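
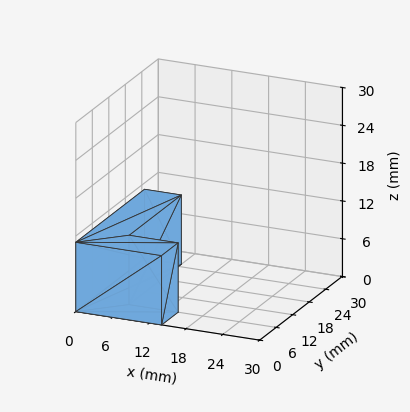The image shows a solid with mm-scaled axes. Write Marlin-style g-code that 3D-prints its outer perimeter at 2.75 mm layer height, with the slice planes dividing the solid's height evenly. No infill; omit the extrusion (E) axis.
Reading the render: the shape is an L-shaped prism: outer 14 × 25 mm, arm thicknesses ≈ 6 mm (horizontal) and 6 mm (vertical), extruded 11 mm in z (dimensions read to the nearest mm from the axis ticks). For the g-code, the solid's height is divided into equal slices at the stated Δz and each level perimeter traced with G1 moves after a G0 lift.

; perimeter-only toolpath
G21 ; units = mm
G90 ; absolute positioning
G28 ; home
; layer 1
G0 Z2.75
G0 X0.00 Y0.00
G1 X14.00 Y0.00
G1 X14.00 Y6.00
G1 X6.00 Y6.00
G1 X6.00 Y25.00
G1 X0.00 Y25.00
G1 X0.00 Y0.00
; layer 2
G0 Z5.50
G0 X0.00 Y0.00
G1 X14.00 Y0.00
G1 X14.00 Y6.00
G1 X6.00 Y6.00
G1 X6.00 Y25.00
G1 X0.00 Y25.00
G1 X0.00 Y0.00
; layer 3
G0 Z8.25
G0 X0.00 Y0.00
G1 X14.00 Y0.00
G1 X14.00 Y6.00
G1 X6.00 Y6.00
G1 X6.00 Y25.00
G1 X0.00 Y25.00
G1 X0.00 Y0.00
; layer 4
G0 Z11.00
G0 X0.00 Y0.00
G1 X14.00 Y0.00
G1 X14.00 Y6.00
G1 X6.00 Y6.00
G1 X6.00 Y25.00
G1 X0.00 Y25.00
G1 X0.00 Y0.00
M2 ; end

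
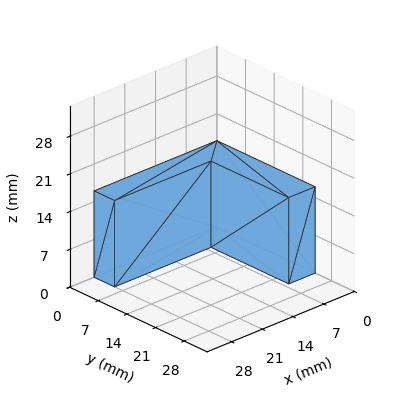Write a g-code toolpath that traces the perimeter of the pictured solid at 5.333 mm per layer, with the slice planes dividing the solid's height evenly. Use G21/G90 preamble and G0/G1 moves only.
Reading the render: the shape is an L-shaped prism: outer 28 × 24 mm, arm thicknesses ≈ 5 mm (horizontal) and 6 mm (vertical), extruded 16 mm in z (dimensions read to the nearest mm from the axis ticks). For the g-code, the solid's height is divided into equal slices at the stated Δz and each level perimeter traced with G1 moves after a G0 lift.

; perimeter-only toolpath
G21 ; units = mm
G90 ; absolute positioning
G28 ; home
; layer 1
G0 Z5.333
G0 X0.000 Y0.000
G1 X28.000 Y0.000
G1 X28.000 Y5.000
G1 X6.000 Y5.000
G1 X6.000 Y24.000
G1 X0.000 Y24.000
G1 X0.000 Y0.000
; layer 2
G0 Z10.667
G0 X0.000 Y0.000
G1 X28.000 Y0.000
G1 X28.000 Y5.000
G1 X6.000 Y5.000
G1 X6.000 Y24.000
G1 X0.000 Y24.000
G1 X0.000 Y0.000
; layer 3
G0 Z16.000
G0 X0.000 Y0.000
G1 X28.000 Y0.000
G1 X28.000 Y5.000
G1 X6.000 Y5.000
G1 X6.000 Y24.000
G1 X0.000 Y24.000
G1 X0.000 Y0.000
M2 ; end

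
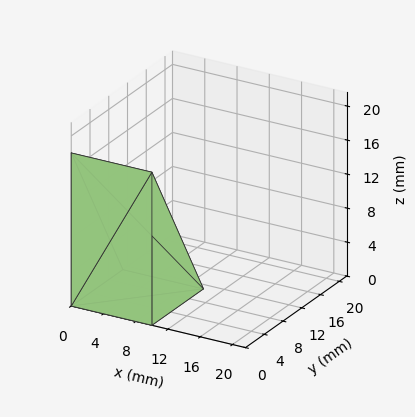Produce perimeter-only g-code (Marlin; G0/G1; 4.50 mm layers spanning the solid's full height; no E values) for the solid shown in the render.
Reading the render: the shape is a wedge (ramp): 10 × 11 mm base, rising to 18 mm along the y=0 edge and sloping linearly to z=0 at y=11 (dimensions read to the nearest mm from the axis ticks). For the g-code, the solid's height is divided into equal slices at the stated Δz and each level perimeter traced with G1 moves after a G0 lift.

; perimeter-only toolpath
G21 ; units = mm
G90 ; absolute positioning
G28 ; home
; layer 1
G0 Z4.50
G0 X0.00 Y0.00
G1 X10.00 Y0.00
G1 X10.00 Y8.25
G1 X0.00 Y8.25
G1 X0.00 Y0.00
; layer 2
G0 Z9.00
G0 X0.00 Y0.00
G1 X10.00 Y0.00
G1 X10.00 Y5.50
G1 X0.00 Y5.50
G1 X0.00 Y0.00
; layer 3
G0 Z13.50
G0 X0.00 Y0.00
G1 X10.00 Y0.00
G1 X10.00 Y2.75
G1 X0.00 Y2.75
G1 X0.00 Y0.00
M2 ; end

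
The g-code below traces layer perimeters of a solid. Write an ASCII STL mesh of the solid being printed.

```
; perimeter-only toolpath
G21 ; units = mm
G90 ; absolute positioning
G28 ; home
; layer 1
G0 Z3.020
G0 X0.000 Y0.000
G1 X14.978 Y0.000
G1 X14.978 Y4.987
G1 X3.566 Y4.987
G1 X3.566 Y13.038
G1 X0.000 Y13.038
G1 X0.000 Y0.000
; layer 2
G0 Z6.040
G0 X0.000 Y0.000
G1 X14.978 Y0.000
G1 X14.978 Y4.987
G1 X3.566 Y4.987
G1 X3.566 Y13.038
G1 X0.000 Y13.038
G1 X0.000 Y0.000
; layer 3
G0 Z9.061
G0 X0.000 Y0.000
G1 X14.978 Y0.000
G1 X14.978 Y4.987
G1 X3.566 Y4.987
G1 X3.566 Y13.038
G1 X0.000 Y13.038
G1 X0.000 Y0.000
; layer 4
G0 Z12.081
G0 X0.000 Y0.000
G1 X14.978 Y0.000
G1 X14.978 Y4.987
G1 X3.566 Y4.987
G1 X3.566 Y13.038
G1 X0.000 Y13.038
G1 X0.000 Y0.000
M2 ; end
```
solid part
  facet normal 0.0000 0.0000 -1.0000
    outer loop
      vertex 14.978 4.987 0.000
      vertex 14.978 0.000 0.000
      vertex 0.000 0.000 0.000
    endloop
  endfacet
  facet normal 0.0000 0.0000 -1.0000
    outer loop
      vertex 3.566 4.987 0.000
      vertex 14.978 4.987 0.000
      vertex 0.000 0.000 0.000
    endloop
  endfacet
  facet normal 0.0000 0.0000 -1.0000
    outer loop
      vertex 3.566 13.038 0.000
      vertex 3.566 4.987 0.000
      vertex 0.000 0.000 0.000
    endloop
  endfacet
  facet normal 0.0000 0.0000 -1.0000
    outer loop
      vertex 0.000 13.038 0.000
      vertex 3.566 13.038 0.000
      vertex 0.000 0.000 0.000
    endloop
  endfacet
  facet normal 0.0000 0.0000 1.0000
    outer loop
      vertex 0.000 0.000 12.081
      vertex 14.978 0.000 12.081
      vertex 14.978 4.987 12.081
    endloop
  endfacet
  facet normal 0.0000 0.0000 1.0000
    outer loop
      vertex 0.000 0.000 12.081
      vertex 14.978 4.987 12.081
      vertex 3.566 4.987 12.081
    endloop
  endfacet
  facet normal 0.0000 0.0000 1.0000
    outer loop
      vertex 0.000 0.000 12.081
      vertex 3.566 4.987 12.081
      vertex 3.566 13.038 12.081
    endloop
  endfacet
  facet normal 0.0000 0.0000 1.0000
    outer loop
      vertex 0.000 0.000 12.081
      vertex 3.566 13.038 12.081
      vertex 0.000 13.038 12.081
    endloop
  endfacet
  facet normal 0.0000 -1.0000 0.0000
    outer loop
      vertex 0.000 0.000 0.000
      vertex 14.978 0.000 0.000
      vertex 14.978 0.000 12.081
    endloop
  endfacet
  facet normal 0.0000 -1.0000 0.0000
    outer loop
      vertex 0.000 0.000 0.000
      vertex 14.978 0.000 12.081
      vertex 0.000 0.000 12.081
    endloop
  endfacet
  facet normal 1.0000 0.0000 0.0000
    outer loop
      vertex 14.978 0.000 0.000
      vertex 14.978 4.987 0.000
      vertex 14.978 4.987 12.081
    endloop
  endfacet
  facet normal 1.0000 0.0000 0.0000
    outer loop
      vertex 14.978 0.000 0.000
      vertex 14.978 4.987 12.081
      vertex 14.978 0.000 12.081
    endloop
  endfacet
  facet normal 0.0000 1.0000 0.0000
    outer loop
      vertex 14.978 4.987 0.000
      vertex 3.566 4.987 0.000
      vertex 3.566 4.987 12.081
    endloop
  endfacet
  facet normal 0.0000 1.0000 0.0000
    outer loop
      vertex 14.978 4.987 0.000
      vertex 3.566 4.987 12.081
      vertex 14.978 4.987 12.081
    endloop
  endfacet
  facet normal 1.0000 0.0000 0.0000
    outer loop
      vertex 3.566 4.987 0.000
      vertex 3.566 13.038 0.000
      vertex 3.566 13.038 12.081
    endloop
  endfacet
  facet normal 1.0000 0.0000 0.0000
    outer loop
      vertex 3.566 4.987 0.000
      vertex 3.566 13.038 12.081
      vertex 3.566 4.987 12.081
    endloop
  endfacet
  facet normal 0.0000 1.0000 0.0000
    outer loop
      vertex 3.566 13.038 0.000
      vertex 0.000 13.038 0.000
      vertex 0.000 13.038 12.081
    endloop
  endfacet
  facet normal 0.0000 1.0000 0.0000
    outer loop
      vertex 3.566 13.038 0.000
      vertex 0.000 13.038 12.081
      vertex 3.566 13.038 12.081
    endloop
  endfacet
  facet normal -1.0000 0.0000 0.0000
    outer loop
      vertex 0.000 13.038 0.000
      vertex 0.000 0.000 0.000
      vertex 0.000 0.000 12.081
    endloop
  endfacet
  facet normal -1.0000 0.0000 0.0000
    outer loop
      vertex 0.000 13.038 0.000
      vertex 0.000 0.000 12.081
      vertex 0.000 13.038 12.081
    endloop
  endfacet
endsolid part

The G0 Z moves step by Δz≈3.020 mm. Every layer's G1 loop is the same polygon, so the solid is a straight extrusion of it from z=0 to z≈12.1. Closing with flat bottom and top caps and triangulating gives 20 facets — an L-shaped prism: outer 15 × 13 mm, arm thicknesses ≈ 4.99 mm (horizontal) and 3.57 mm (vertical), extruded 12.1 mm in z.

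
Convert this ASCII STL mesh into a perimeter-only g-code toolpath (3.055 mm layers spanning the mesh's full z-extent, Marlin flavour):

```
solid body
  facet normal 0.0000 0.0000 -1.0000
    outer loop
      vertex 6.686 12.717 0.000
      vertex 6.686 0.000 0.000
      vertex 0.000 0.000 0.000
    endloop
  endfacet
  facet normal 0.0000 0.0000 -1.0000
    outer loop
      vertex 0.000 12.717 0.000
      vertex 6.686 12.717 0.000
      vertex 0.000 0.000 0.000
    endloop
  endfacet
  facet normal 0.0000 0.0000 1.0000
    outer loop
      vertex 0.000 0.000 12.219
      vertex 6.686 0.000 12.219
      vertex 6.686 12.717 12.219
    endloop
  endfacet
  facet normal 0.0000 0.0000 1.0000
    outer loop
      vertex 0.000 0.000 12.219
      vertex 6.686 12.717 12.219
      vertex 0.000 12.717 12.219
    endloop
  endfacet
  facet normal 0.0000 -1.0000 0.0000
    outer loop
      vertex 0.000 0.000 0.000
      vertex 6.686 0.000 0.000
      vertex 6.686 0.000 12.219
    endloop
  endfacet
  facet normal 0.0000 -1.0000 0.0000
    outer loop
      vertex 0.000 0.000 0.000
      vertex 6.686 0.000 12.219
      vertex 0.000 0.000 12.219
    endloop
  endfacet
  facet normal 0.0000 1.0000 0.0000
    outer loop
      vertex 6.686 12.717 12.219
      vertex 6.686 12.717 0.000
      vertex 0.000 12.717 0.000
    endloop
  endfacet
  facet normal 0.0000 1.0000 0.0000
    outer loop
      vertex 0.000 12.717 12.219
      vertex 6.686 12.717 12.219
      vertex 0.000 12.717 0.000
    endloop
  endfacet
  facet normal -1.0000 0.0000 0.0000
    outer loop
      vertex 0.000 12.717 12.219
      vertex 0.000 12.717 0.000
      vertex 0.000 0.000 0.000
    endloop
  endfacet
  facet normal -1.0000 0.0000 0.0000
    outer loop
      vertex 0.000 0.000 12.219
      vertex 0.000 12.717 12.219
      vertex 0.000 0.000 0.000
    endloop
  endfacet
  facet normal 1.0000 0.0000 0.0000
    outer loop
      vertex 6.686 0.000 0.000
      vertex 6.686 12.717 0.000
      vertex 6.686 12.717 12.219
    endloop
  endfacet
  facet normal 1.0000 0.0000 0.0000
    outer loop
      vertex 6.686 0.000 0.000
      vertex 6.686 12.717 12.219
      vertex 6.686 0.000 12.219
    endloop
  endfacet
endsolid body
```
; perimeter-only toolpath
G21 ; units = mm
G90 ; absolute positioning
G28 ; home
; layer 1
G0 Z3.055
G0 X0.000 Y0.000
G1 X6.686 Y0.000
G1 X6.686 Y12.717
G1 X0.000 Y12.717
G1 X0.000 Y0.000
; layer 2
G0 Z6.109
G0 X0.000 Y0.000
G1 X6.686 Y0.000
G1 X6.686 Y12.717
G1 X0.000 Y12.717
G1 X0.000 Y0.000
; layer 3
G0 Z9.164
G0 X0.000 Y0.000
G1 X6.686 Y0.000
G1 X6.686 Y12.717
G1 X0.000 Y12.717
G1 X0.000 Y0.000
; layer 4
G0 Z12.219
G0 X0.000 Y0.000
G1 X6.686 Y0.000
G1 X6.686 Y12.717
G1 X0.000 Y12.717
G1 X0.000 Y0.000
M2 ; end

The solid is a rectangular box, roughly 6.69 × 12.7 mm footprint and 12.2 mm tall. Slicing at Δz = 3.055 mm — 4 equal slices spanning the solid's height, so layer i sits at z = i·h/4 — gives 4 non-empty perimeters. Each is a 4-segment closed polygon; G0 lifts to the layer z and rapids to the start vertex, then G1 traces the edges.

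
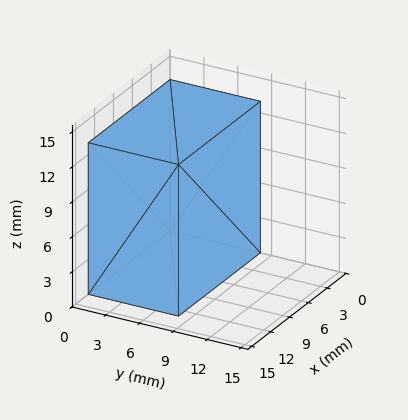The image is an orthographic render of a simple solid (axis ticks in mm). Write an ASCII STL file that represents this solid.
Reading the render: the shape is a rectangular box, roughly 13 × 8 mm footprint and 13 mm tall (dimensions read to the nearest mm from the axis ticks). For the STL, each face is triangulated and given an outward normal.

solid part
  facet normal 0.0000 0.0000 -1.0000
    outer loop
      vertex 13.000 8.000 0.000
      vertex 13.000 0.000 0.000
      vertex 0.000 0.000 0.000
    endloop
  endfacet
  facet normal 0.0000 0.0000 -1.0000
    outer loop
      vertex 0.000 8.000 0.000
      vertex 13.000 8.000 0.000
      vertex 0.000 0.000 0.000
    endloop
  endfacet
  facet normal 0.0000 0.0000 1.0000
    outer loop
      vertex 0.000 0.000 13.000
      vertex 13.000 0.000 13.000
      vertex 13.000 8.000 13.000
    endloop
  endfacet
  facet normal 0.0000 0.0000 1.0000
    outer loop
      vertex 0.000 0.000 13.000
      vertex 13.000 8.000 13.000
      vertex 0.000 8.000 13.000
    endloop
  endfacet
  facet normal 0.0000 -1.0000 0.0000
    outer loop
      vertex 0.000 0.000 0.000
      vertex 13.000 0.000 0.000
      vertex 13.000 0.000 13.000
    endloop
  endfacet
  facet normal 0.0000 -1.0000 0.0000
    outer loop
      vertex 0.000 0.000 0.000
      vertex 13.000 0.000 13.000
      vertex 0.000 0.000 13.000
    endloop
  endfacet
  facet normal 0.0000 1.0000 0.0000
    outer loop
      vertex 13.000 8.000 13.000
      vertex 13.000 8.000 0.000
      vertex 0.000 8.000 0.000
    endloop
  endfacet
  facet normal 0.0000 1.0000 0.0000
    outer loop
      vertex 0.000 8.000 13.000
      vertex 13.000 8.000 13.000
      vertex 0.000 8.000 0.000
    endloop
  endfacet
  facet normal -1.0000 0.0000 0.0000
    outer loop
      vertex 0.000 8.000 13.000
      vertex 0.000 8.000 0.000
      vertex 0.000 0.000 0.000
    endloop
  endfacet
  facet normal -1.0000 0.0000 0.0000
    outer loop
      vertex 0.000 0.000 13.000
      vertex 0.000 8.000 13.000
      vertex 0.000 0.000 0.000
    endloop
  endfacet
  facet normal 1.0000 0.0000 0.0000
    outer loop
      vertex 13.000 0.000 0.000
      vertex 13.000 8.000 0.000
      vertex 13.000 8.000 13.000
    endloop
  endfacet
  facet normal 1.0000 0.0000 0.0000
    outer loop
      vertex 13.000 0.000 0.000
      vertex 13.000 8.000 13.000
      vertex 13.000 0.000 13.000
    endloop
  endfacet
endsolid part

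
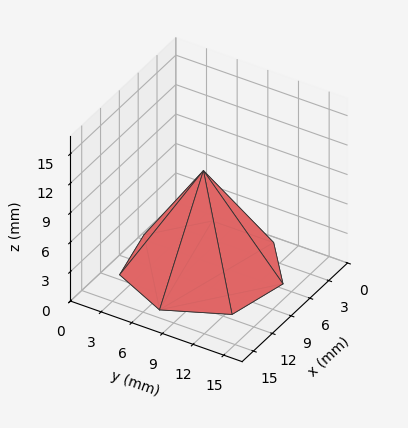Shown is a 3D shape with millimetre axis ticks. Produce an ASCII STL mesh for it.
Reading the render: the shape is a regular 7-sided pyramid, base circumscribed radius ≈ 7 mm, apex at z ≈ 10 mm (dimensions read to the nearest mm from the axis ticks). For the STL, each face is triangulated and given an outward normal.

solid part
  facet normal 0.0000 0.0000 -1.0000
    outer loop
      vertex 5.4 13.8 0.0
      vertex 11.4 12.5 0.0
      vertex 14.0 7.0 0.0
    endloop
  endfacet
  facet normal 0.0000 0.0000 -1.0000
    outer loop
      vertex 0.7 10.0 0.0
      vertex 5.4 13.8 0.0
      vertex 14.0 7.0 0.0
    endloop
  endfacet
  facet normal 0.0000 0.0000 -1.0000
    outer loop
      vertex 0.7 4.0 0.0
      vertex 0.7 10.0 0.0
      vertex 14.0 7.0 0.0
    endloop
  endfacet
  facet normal 0.0000 0.0000 -1.0000
    outer loop
      vertex 5.4 0.2 0.0
      vertex 0.7 4.0 0.0
      vertex 14.0 7.0 0.0
    endloop
  endfacet
  facet normal 0.0000 0.0000 -1.0000
    outer loop
      vertex 11.4 1.5 0.0
      vertex 5.4 0.2 0.0
      vertex 14.0 7.0 0.0
    endloop
  endfacet
  facet normal 0.7639 0.3611 0.5348
    outer loop
      vertex 14.0 7.0 0.0
      vertex 11.4 12.5 0.0
      vertex 7.0 7.0 10.0
    endloop
  endfacet
  facet normal 0.1791 0.8266 0.5335
    outer loop
      vertex 11.4 12.5 0.0
      vertex 5.4 13.8 0.0
      vertex 7.0 7.0 10.0
    endloop
  endfacet
  facet normal -0.5321 0.6581 0.5327
    outer loop
      vertex 5.4 13.8 0.0
      vertex 0.7 10.0 0.0
      vertex 7.0 7.0 10.0
    endloop
  endfacet
  facet normal -0.8461 0.0000 0.5330
    outer loop
      vertex 0.7 10.0 0.0
      vertex 0.7 4.0 0.0
      vertex 7.0 7.0 10.0
    endloop
  endfacet
  facet normal -0.5321 -0.6581 0.5327
    outer loop
      vertex 0.7 4.0 0.0
      vertex 5.4 0.2 0.0
      vertex 7.0 7.0 10.0
    endloop
  endfacet
  facet normal 0.1791 -0.8266 0.5335
    outer loop
      vertex 5.4 0.2 0.0
      vertex 11.4 1.5 0.0
      vertex 7.0 7.0 10.0
    endloop
  endfacet
  facet normal 0.7639 -0.3611 0.5348
    outer loop
      vertex 11.4 1.5 0.0
      vertex 14.0 7.0 0.0
      vertex 7.0 7.0 10.0
    endloop
  endfacet
endsolid part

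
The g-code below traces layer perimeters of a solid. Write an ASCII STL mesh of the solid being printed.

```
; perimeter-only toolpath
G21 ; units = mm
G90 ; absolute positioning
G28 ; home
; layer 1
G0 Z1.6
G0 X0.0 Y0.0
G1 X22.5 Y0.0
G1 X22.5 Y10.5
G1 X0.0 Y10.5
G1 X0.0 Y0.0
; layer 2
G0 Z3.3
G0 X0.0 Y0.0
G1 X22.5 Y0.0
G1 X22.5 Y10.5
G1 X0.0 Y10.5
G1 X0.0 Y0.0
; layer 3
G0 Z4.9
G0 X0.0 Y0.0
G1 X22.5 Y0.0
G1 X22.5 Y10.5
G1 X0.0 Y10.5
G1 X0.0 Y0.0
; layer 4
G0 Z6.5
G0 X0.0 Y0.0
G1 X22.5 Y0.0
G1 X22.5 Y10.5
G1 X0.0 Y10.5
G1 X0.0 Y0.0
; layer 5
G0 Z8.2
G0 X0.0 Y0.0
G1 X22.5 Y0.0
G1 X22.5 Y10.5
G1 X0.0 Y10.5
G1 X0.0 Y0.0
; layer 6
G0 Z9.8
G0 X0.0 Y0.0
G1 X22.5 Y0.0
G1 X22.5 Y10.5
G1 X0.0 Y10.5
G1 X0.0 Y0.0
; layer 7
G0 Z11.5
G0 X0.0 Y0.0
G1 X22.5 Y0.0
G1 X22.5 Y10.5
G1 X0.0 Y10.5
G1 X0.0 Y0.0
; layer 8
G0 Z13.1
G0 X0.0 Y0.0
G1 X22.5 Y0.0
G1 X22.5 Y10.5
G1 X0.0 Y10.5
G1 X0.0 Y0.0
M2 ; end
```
solid part
  facet normal 0.0000 0.0000 -1.0000
    outer loop
      vertex 22.5 10.5 0.0
      vertex 22.5 0.0 0.0
      vertex 0.0 0.0 0.0
    endloop
  endfacet
  facet normal 0.0000 0.0000 -1.0000
    outer loop
      vertex 0.0 10.5 0.0
      vertex 22.5 10.5 0.0
      vertex 0.0 0.0 0.0
    endloop
  endfacet
  facet normal 0.0000 0.0000 1.0000
    outer loop
      vertex 0.0 0.0 13.1
      vertex 22.5 0.0 13.1
      vertex 22.5 10.5 13.1
    endloop
  endfacet
  facet normal 0.0000 0.0000 1.0000
    outer loop
      vertex 0.0 0.0 13.1
      vertex 22.5 10.5 13.1
      vertex 0.0 10.5 13.1
    endloop
  endfacet
  facet normal 0.0000 -1.0000 0.0000
    outer loop
      vertex 0.0 0.0 0.0
      vertex 22.5 0.0 0.0
      vertex 22.5 0.0 13.1
    endloop
  endfacet
  facet normal 0.0000 -1.0000 0.0000
    outer loop
      vertex 0.0 0.0 0.0
      vertex 22.5 0.0 13.1
      vertex 0.0 0.0 13.1
    endloop
  endfacet
  facet normal 0.0000 1.0000 0.0000
    outer loop
      vertex 22.5 10.5 13.1
      vertex 22.5 10.5 0.0
      vertex 0.0 10.5 0.0
    endloop
  endfacet
  facet normal 0.0000 1.0000 0.0000
    outer loop
      vertex 0.0 10.5 13.1
      vertex 22.5 10.5 13.1
      vertex 0.0 10.5 0.0
    endloop
  endfacet
  facet normal -1.0000 0.0000 0.0000
    outer loop
      vertex 0.0 10.5 13.1
      vertex 0.0 10.5 0.0
      vertex 0.0 0.0 0.0
    endloop
  endfacet
  facet normal -1.0000 0.0000 0.0000
    outer loop
      vertex 0.0 0.0 13.1
      vertex 0.0 10.5 13.1
      vertex 0.0 0.0 0.0
    endloop
  endfacet
  facet normal 1.0000 0.0000 0.0000
    outer loop
      vertex 22.5 0.0 0.0
      vertex 22.5 10.5 0.0
      vertex 22.5 10.5 13.1
    endloop
  endfacet
  facet normal 1.0000 0.0000 0.0000
    outer loop
      vertex 22.5 0.0 0.0
      vertex 22.5 10.5 13.1
      vertex 22.5 0.0 13.1
    endloop
  endfacet
endsolid part

The G0 Z moves step by Δz≈1.6 mm. Every layer's G1 loop is the same polygon, so the solid is a straight extrusion of it from z=0 to z≈13.1. Closing with flat bottom and top caps and triangulating gives 12 facets — a rectangular box, roughly 22.5 × 10.5 mm footprint and 13.1 mm tall.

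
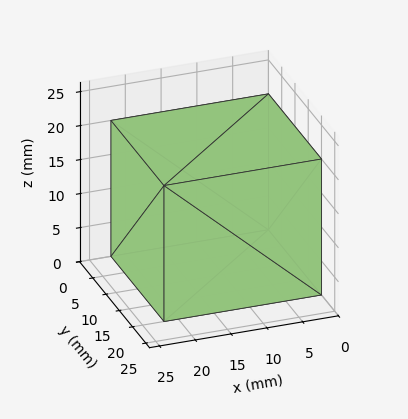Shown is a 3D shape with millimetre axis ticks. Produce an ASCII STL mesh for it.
Reading the render: the shape is a rectangular box, roughly 22 × 20 mm footprint and 20 mm tall (dimensions read to the nearest mm from the axis ticks). For the STL, each face is triangulated and given an outward normal.

solid part
  facet normal 0.0000 0.0000 -1.0000
    outer loop
      vertex 22.000 20.000 0.000
      vertex 22.000 0.000 0.000
      vertex 0.000 0.000 0.000
    endloop
  endfacet
  facet normal 0.0000 0.0000 -1.0000
    outer loop
      vertex 0.000 20.000 0.000
      vertex 22.000 20.000 0.000
      vertex 0.000 0.000 0.000
    endloop
  endfacet
  facet normal 0.0000 0.0000 1.0000
    outer loop
      vertex 0.000 0.000 20.000
      vertex 22.000 0.000 20.000
      vertex 22.000 20.000 20.000
    endloop
  endfacet
  facet normal 0.0000 0.0000 1.0000
    outer loop
      vertex 0.000 0.000 20.000
      vertex 22.000 20.000 20.000
      vertex 0.000 20.000 20.000
    endloop
  endfacet
  facet normal 0.0000 -1.0000 0.0000
    outer loop
      vertex 0.000 0.000 0.000
      vertex 22.000 0.000 0.000
      vertex 22.000 0.000 20.000
    endloop
  endfacet
  facet normal 0.0000 -1.0000 0.0000
    outer loop
      vertex 0.000 0.000 0.000
      vertex 22.000 0.000 20.000
      vertex 0.000 0.000 20.000
    endloop
  endfacet
  facet normal 0.0000 1.0000 0.0000
    outer loop
      vertex 22.000 20.000 20.000
      vertex 22.000 20.000 0.000
      vertex 0.000 20.000 0.000
    endloop
  endfacet
  facet normal 0.0000 1.0000 0.0000
    outer loop
      vertex 0.000 20.000 20.000
      vertex 22.000 20.000 20.000
      vertex 0.000 20.000 0.000
    endloop
  endfacet
  facet normal -1.0000 0.0000 0.0000
    outer loop
      vertex 0.000 20.000 20.000
      vertex 0.000 20.000 0.000
      vertex 0.000 0.000 0.000
    endloop
  endfacet
  facet normal -1.0000 0.0000 0.0000
    outer loop
      vertex 0.000 0.000 20.000
      vertex 0.000 20.000 20.000
      vertex 0.000 0.000 0.000
    endloop
  endfacet
  facet normal 1.0000 0.0000 0.0000
    outer loop
      vertex 22.000 0.000 0.000
      vertex 22.000 20.000 0.000
      vertex 22.000 20.000 20.000
    endloop
  endfacet
  facet normal 1.0000 0.0000 0.0000
    outer loop
      vertex 22.000 0.000 0.000
      vertex 22.000 20.000 20.000
      vertex 22.000 0.000 20.000
    endloop
  endfacet
endsolid part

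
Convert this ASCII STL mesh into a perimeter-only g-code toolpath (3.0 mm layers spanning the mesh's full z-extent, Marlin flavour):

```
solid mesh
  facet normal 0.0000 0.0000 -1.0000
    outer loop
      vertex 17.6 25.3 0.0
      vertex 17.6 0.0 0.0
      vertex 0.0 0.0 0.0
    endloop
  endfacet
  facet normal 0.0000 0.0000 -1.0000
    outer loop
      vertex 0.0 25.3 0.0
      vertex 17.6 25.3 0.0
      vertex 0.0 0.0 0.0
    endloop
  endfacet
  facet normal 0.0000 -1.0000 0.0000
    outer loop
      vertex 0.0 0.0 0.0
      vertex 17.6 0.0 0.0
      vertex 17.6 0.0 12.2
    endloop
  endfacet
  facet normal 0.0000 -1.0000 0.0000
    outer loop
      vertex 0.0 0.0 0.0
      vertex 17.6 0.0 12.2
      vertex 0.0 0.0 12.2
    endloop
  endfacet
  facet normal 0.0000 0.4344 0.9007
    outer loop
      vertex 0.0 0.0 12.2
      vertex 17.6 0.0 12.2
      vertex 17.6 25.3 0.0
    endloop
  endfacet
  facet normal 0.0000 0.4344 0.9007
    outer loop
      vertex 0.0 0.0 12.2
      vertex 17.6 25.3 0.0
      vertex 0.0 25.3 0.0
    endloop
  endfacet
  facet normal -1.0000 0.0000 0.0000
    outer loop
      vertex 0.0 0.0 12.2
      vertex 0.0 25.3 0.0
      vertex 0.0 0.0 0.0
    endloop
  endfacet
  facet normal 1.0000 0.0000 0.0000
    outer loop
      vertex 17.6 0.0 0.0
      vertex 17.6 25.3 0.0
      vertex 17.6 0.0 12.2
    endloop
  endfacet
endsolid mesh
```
; perimeter-only toolpath
G21 ; units = mm
G90 ; absolute positioning
G28 ; home
; layer 1
G0 Z3.0
G0 X0.0 Y0.0
G1 X17.6 Y0.0
G1 X17.6 Y19.0
G1 X0.0 Y19.0
G1 X0.0 Y0.0
; layer 2
G0 Z6.1
G0 X0.0 Y0.0
G1 X17.6 Y0.0
G1 X17.6 Y12.7
G1 X0.0 Y12.7
G1 X0.0 Y0.0
; layer 3
G0 Z9.1
G0 X0.0 Y0.0
G1 X17.6 Y0.0
G1 X17.6 Y6.3
G1 X0.0 Y6.3
G1 X0.0 Y0.0
M2 ; end

The solid is a wedge (ramp): 17.6 × 25.3 mm base, rising to 12.2 mm along the y=0 edge and sloping linearly to z=0 at y=25.3. Slicing at Δz = 3.0 mm — 4 equal slices spanning the solid's height, so layer i sits at z = i·h/4 — gives 3 non-empty perimeters. Each is a 4-segment closed polygon; G0 lifts to the layer z and rapids to the start vertex, then G1 traces the edges. The cross-section shrinks linearly with z (the slice at the apex is degenerate and omitted).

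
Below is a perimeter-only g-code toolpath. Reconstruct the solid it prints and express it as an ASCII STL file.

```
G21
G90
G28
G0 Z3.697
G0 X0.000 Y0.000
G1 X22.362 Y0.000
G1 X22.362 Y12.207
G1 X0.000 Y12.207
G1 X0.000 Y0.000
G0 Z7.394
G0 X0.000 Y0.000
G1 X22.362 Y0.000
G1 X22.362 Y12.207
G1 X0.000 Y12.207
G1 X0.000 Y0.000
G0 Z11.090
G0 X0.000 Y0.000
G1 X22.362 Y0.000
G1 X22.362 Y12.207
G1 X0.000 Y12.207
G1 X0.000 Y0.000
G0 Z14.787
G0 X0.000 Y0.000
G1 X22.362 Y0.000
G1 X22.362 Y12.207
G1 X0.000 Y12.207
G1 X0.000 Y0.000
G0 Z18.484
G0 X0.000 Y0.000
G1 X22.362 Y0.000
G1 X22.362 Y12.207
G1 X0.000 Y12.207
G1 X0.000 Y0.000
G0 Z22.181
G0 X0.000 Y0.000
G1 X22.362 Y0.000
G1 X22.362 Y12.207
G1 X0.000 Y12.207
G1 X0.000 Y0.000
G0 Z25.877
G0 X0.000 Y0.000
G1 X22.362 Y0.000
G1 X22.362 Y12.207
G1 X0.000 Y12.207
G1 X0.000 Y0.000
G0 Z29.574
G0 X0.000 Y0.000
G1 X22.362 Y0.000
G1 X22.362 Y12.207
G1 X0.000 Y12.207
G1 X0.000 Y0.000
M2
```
solid part
  facet normal 0.0000 0.0000 -1.0000
    outer loop
      vertex 22.362 12.207 0.000
      vertex 22.362 0.000 0.000
      vertex 0.000 0.000 0.000
    endloop
  endfacet
  facet normal 0.0000 0.0000 -1.0000
    outer loop
      vertex 0.000 12.207 0.000
      vertex 22.362 12.207 0.000
      vertex 0.000 0.000 0.000
    endloop
  endfacet
  facet normal 0.0000 0.0000 1.0000
    outer loop
      vertex 0.000 0.000 29.574
      vertex 22.362 0.000 29.574
      vertex 22.362 12.207 29.574
    endloop
  endfacet
  facet normal 0.0000 0.0000 1.0000
    outer loop
      vertex 0.000 0.000 29.574
      vertex 22.362 12.207 29.574
      vertex 0.000 12.207 29.574
    endloop
  endfacet
  facet normal 0.0000 -1.0000 0.0000
    outer loop
      vertex 0.000 0.000 0.000
      vertex 22.362 0.000 0.000
      vertex 22.362 0.000 29.574
    endloop
  endfacet
  facet normal 0.0000 -1.0000 0.0000
    outer loop
      vertex 0.000 0.000 0.000
      vertex 22.362 0.000 29.574
      vertex 0.000 0.000 29.574
    endloop
  endfacet
  facet normal 0.0000 1.0000 0.0000
    outer loop
      vertex 22.362 12.207 29.574
      vertex 22.362 12.207 0.000
      vertex 0.000 12.207 0.000
    endloop
  endfacet
  facet normal 0.0000 1.0000 0.0000
    outer loop
      vertex 0.000 12.207 29.574
      vertex 22.362 12.207 29.574
      vertex 0.000 12.207 0.000
    endloop
  endfacet
  facet normal -1.0000 0.0000 0.0000
    outer loop
      vertex 0.000 12.207 29.574
      vertex 0.000 12.207 0.000
      vertex 0.000 0.000 0.000
    endloop
  endfacet
  facet normal -1.0000 0.0000 0.0000
    outer loop
      vertex 0.000 0.000 29.574
      vertex 0.000 12.207 29.574
      vertex 0.000 0.000 0.000
    endloop
  endfacet
  facet normal 1.0000 0.0000 0.0000
    outer loop
      vertex 22.362 0.000 0.000
      vertex 22.362 12.207 0.000
      vertex 22.362 12.207 29.574
    endloop
  endfacet
  facet normal 1.0000 0.0000 0.0000
    outer loop
      vertex 22.362 0.000 0.000
      vertex 22.362 12.207 29.574
      vertex 22.362 0.000 29.574
    endloop
  endfacet
endsolid part

The G0 Z moves step by Δz≈3.697 mm. Every layer's G1 loop is the same polygon, so the solid is a straight extrusion of it from z=0 to z≈29.6. Closing with flat bottom and top caps and triangulating gives 12 facets — a rectangular box, roughly 22.4 × 12.2 mm footprint and 29.6 mm tall.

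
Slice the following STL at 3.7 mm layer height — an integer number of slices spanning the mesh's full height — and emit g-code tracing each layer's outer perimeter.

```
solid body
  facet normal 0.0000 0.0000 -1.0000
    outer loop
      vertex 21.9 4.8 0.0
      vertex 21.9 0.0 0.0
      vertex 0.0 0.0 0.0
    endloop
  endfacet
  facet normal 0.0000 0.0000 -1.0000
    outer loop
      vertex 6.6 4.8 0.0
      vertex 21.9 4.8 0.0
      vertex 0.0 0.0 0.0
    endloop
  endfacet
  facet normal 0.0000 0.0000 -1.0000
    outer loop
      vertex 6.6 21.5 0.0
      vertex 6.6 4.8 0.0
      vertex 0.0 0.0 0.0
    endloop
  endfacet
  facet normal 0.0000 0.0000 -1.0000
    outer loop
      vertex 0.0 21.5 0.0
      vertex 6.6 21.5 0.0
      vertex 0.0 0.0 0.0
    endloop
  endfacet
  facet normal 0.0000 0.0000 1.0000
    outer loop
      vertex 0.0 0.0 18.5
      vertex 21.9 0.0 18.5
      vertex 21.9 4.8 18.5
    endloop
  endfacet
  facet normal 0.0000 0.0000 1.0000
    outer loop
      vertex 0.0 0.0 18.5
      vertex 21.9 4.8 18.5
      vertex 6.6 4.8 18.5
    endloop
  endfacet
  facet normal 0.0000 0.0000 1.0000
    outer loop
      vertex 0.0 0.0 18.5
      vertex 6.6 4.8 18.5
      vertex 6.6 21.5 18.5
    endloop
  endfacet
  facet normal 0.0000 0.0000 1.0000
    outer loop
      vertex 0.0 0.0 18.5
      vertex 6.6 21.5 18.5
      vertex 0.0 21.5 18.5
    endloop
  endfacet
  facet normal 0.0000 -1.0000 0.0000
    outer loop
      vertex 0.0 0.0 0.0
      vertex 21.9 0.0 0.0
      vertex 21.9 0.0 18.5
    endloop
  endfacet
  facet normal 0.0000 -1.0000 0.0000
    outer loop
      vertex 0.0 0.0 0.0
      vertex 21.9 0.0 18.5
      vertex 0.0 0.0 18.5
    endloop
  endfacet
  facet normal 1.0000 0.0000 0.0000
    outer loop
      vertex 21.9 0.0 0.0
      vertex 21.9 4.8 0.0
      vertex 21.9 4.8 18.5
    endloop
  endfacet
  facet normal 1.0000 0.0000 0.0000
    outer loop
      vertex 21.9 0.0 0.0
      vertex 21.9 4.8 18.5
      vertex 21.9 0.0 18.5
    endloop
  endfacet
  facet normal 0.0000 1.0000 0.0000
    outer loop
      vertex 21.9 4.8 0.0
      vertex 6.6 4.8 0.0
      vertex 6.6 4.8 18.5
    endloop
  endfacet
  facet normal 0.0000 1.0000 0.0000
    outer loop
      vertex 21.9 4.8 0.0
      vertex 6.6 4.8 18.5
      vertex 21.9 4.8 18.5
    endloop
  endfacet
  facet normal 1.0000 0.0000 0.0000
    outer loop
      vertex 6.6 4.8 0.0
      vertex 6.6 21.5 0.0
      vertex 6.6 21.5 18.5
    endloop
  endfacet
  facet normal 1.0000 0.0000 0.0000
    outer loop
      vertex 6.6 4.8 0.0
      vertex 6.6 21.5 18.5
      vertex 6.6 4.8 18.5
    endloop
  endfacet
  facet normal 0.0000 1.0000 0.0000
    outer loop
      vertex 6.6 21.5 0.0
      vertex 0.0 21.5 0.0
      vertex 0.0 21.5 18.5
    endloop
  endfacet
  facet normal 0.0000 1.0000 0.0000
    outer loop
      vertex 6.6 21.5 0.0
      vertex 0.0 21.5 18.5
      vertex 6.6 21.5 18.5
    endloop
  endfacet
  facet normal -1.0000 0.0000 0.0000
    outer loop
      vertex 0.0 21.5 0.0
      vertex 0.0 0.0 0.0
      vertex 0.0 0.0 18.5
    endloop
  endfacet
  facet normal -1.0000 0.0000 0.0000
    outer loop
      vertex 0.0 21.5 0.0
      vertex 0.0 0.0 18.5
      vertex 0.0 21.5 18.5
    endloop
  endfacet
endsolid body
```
; perimeter-only toolpath
G21 ; units = mm
G90 ; absolute positioning
G28 ; home
; layer 1
G0 Z3.7
G0 X0.0 Y0.0
G1 X21.9 Y0.0
G1 X21.9 Y4.8
G1 X6.6 Y4.8
G1 X6.6 Y21.5
G1 X0.0 Y21.5
G1 X0.0 Y0.0
; layer 2
G0 Z7.4
G0 X0.0 Y0.0
G1 X21.9 Y0.0
G1 X21.9 Y4.8
G1 X6.6 Y4.8
G1 X6.6 Y21.5
G1 X0.0 Y21.5
G1 X0.0 Y0.0
; layer 3
G0 Z11.1
G0 X0.0 Y0.0
G1 X21.9 Y0.0
G1 X21.9 Y4.8
G1 X6.6 Y4.8
G1 X6.6 Y21.5
G1 X0.0 Y21.5
G1 X0.0 Y0.0
; layer 4
G0 Z14.8
G0 X0.0 Y0.0
G1 X21.9 Y0.0
G1 X21.9 Y4.8
G1 X6.6 Y4.8
G1 X6.6 Y21.5
G1 X0.0 Y21.5
G1 X0.0 Y0.0
; layer 5
G0 Z18.5
G0 X0.0 Y0.0
G1 X21.9 Y0.0
G1 X21.9 Y4.8
G1 X6.6 Y4.8
G1 X6.6 Y21.5
G1 X0.0 Y21.5
G1 X0.0 Y0.0
M2 ; end

The solid is an L-shaped prism: outer 21.9 × 21.5 mm, arm thicknesses ≈ 4.8 mm (horizontal) and 6.6 mm (vertical), extruded 18.5 mm in z. Slicing at Δz = 3.7 mm — 5 equal slices spanning the solid's height, so layer i sits at z = i·h/5 — gives 5 non-empty perimeters. Each is a 6-segment closed polygon; G0 lifts to the layer z and rapids to the start vertex, then G1 traces the edges.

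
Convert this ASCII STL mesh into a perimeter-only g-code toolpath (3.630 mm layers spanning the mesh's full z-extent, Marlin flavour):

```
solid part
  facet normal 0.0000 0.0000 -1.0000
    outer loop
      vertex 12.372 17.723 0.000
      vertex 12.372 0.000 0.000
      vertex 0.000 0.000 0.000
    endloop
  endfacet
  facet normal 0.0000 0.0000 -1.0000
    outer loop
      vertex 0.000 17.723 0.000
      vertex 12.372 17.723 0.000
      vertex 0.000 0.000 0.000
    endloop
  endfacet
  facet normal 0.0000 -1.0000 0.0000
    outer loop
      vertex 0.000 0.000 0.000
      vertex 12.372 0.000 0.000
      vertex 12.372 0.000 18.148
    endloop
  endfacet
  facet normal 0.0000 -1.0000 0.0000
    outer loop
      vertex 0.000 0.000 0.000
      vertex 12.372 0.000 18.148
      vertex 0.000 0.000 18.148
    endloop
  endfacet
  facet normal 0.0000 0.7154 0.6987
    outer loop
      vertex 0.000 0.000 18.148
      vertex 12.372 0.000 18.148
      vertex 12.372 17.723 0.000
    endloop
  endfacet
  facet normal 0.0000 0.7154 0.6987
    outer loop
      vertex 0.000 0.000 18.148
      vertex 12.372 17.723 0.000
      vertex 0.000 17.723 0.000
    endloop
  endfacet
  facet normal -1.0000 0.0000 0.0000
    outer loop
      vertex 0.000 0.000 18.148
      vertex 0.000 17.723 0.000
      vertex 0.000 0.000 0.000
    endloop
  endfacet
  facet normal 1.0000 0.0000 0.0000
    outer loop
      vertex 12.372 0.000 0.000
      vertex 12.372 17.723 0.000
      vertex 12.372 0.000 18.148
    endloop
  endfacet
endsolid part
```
; perimeter-only toolpath
G21 ; units = mm
G90 ; absolute positioning
G28 ; home
; layer 1
G0 Z3.630
G0 X0.000 Y0.000
G1 X12.372 Y0.000
G1 X12.372 Y14.178
G1 X0.000 Y14.178
G1 X0.000 Y0.000
; layer 2
G0 Z7.259
G0 X0.000 Y0.000
G1 X12.372 Y0.000
G1 X12.372 Y10.634
G1 X0.000 Y10.634
G1 X0.000 Y0.000
; layer 3
G0 Z10.889
G0 X0.000 Y0.000
G1 X12.372 Y0.000
G1 X12.372 Y7.089
G1 X0.000 Y7.089
G1 X0.000 Y0.000
; layer 4
G0 Z14.518
G0 X0.000 Y0.000
G1 X12.372 Y0.000
G1 X12.372 Y3.545
G1 X0.000 Y3.545
G1 X0.000 Y0.000
M2 ; end

The solid is a wedge (ramp): 12.4 × 17.7 mm base, rising to 18.1 mm along the y=0 edge and sloping linearly to z=0 at y=17.7. Slicing at Δz = 3.630 mm — 5 equal slices spanning the solid's height, so layer i sits at z = i·h/5 — gives 4 non-empty perimeters. Each is a 4-segment closed polygon; G0 lifts to the layer z and rapids to the start vertex, then G1 traces the edges. The cross-section shrinks linearly with z (the slice at the apex is degenerate and omitted).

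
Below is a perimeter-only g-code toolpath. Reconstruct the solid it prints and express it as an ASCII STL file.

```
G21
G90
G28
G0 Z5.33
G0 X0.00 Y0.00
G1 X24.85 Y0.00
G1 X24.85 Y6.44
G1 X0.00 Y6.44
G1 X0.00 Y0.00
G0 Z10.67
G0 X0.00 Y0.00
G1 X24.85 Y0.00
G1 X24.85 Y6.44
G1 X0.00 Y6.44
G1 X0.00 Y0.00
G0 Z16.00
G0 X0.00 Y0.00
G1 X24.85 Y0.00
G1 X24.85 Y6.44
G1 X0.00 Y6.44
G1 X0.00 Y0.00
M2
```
solid part
  facet normal 0.0000 0.0000 -1.0000
    outer loop
      vertex 24.85 6.44 0.00
      vertex 24.85 0.00 0.00
      vertex 0.00 0.00 0.00
    endloop
  endfacet
  facet normal 0.0000 0.0000 -1.0000
    outer loop
      vertex 0.00 6.44 0.00
      vertex 24.85 6.44 0.00
      vertex 0.00 0.00 0.00
    endloop
  endfacet
  facet normal 0.0000 0.0000 1.0000
    outer loop
      vertex 0.00 0.00 16.00
      vertex 24.85 0.00 16.00
      vertex 24.85 6.44 16.00
    endloop
  endfacet
  facet normal 0.0000 0.0000 1.0000
    outer loop
      vertex 0.00 0.00 16.00
      vertex 24.85 6.44 16.00
      vertex 0.00 6.44 16.00
    endloop
  endfacet
  facet normal 0.0000 -1.0000 0.0000
    outer loop
      vertex 0.00 0.00 0.00
      vertex 24.85 0.00 0.00
      vertex 24.85 0.00 16.00
    endloop
  endfacet
  facet normal 0.0000 -1.0000 0.0000
    outer loop
      vertex 0.00 0.00 0.00
      vertex 24.85 0.00 16.00
      vertex 0.00 0.00 16.00
    endloop
  endfacet
  facet normal 0.0000 1.0000 0.0000
    outer loop
      vertex 24.85 6.44 16.00
      vertex 24.85 6.44 0.00
      vertex 0.00 6.44 0.00
    endloop
  endfacet
  facet normal 0.0000 1.0000 0.0000
    outer loop
      vertex 0.00 6.44 16.00
      vertex 24.85 6.44 16.00
      vertex 0.00 6.44 0.00
    endloop
  endfacet
  facet normal -1.0000 0.0000 0.0000
    outer loop
      vertex 0.00 6.44 16.00
      vertex 0.00 6.44 0.00
      vertex 0.00 0.00 0.00
    endloop
  endfacet
  facet normal -1.0000 0.0000 0.0000
    outer loop
      vertex 0.00 0.00 16.00
      vertex 0.00 6.44 16.00
      vertex 0.00 0.00 0.00
    endloop
  endfacet
  facet normal 1.0000 0.0000 0.0000
    outer loop
      vertex 24.85 0.00 0.00
      vertex 24.85 6.44 0.00
      vertex 24.85 6.44 16.00
    endloop
  endfacet
  facet normal 1.0000 0.0000 0.0000
    outer loop
      vertex 24.85 0.00 0.00
      vertex 24.85 6.44 16.00
      vertex 24.85 0.00 16.00
    endloop
  endfacet
endsolid part

The G0 Z moves step by Δz≈5.33 mm. Every layer's G1 loop is the same polygon, so the solid is a straight extrusion of it from z=0 to z≈16. Closing with flat bottom and top caps and triangulating gives 12 facets — a rectangular box, roughly 24.9 × 6.44 mm footprint and 16 mm tall.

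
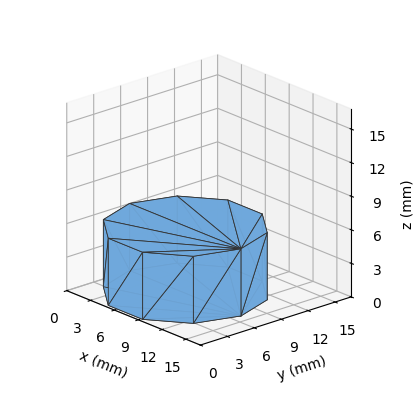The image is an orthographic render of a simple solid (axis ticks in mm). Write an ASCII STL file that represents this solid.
Reading the render: the shape is a regular 10-sided prism (a cylinder approximated with 10 flat sides), circumscribed radius ≈ 7 mm, height ≈ 6 mm (dimensions read to the nearest mm from the axis ticks). For the STL, each face is triangulated and given an outward normal.

solid part
  facet normal 0.0000 0.0000 -1.0000
    outer loop
      vertex 9.16 13.66 0.00
      vertex 12.66 11.11 0.00
      vertex 14.00 7.00 0.00
    endloop
  endfacet
  facet normal 0.0000 0.0000 -1.0000
    outer loop
      vertex 4.84 13.66 0.00
      vertex 9.16 13.66 0.00
      vertex 14.00 7.00 0.00
    endloop
  endfacet
  facet normal 0.0000 0.0000 -1.0000
    outer loop
      vertex 1.34 11.11 0.00
      vertex 4.84 13.66 0.00
      vertex 14.00 7.00 0.00
    endloop
  endfacet
  facet normal 0.0000 0.0000 -1.0000
    outer loop
      vertex 0.00 7.00 0.00
      vertex 1.34 11.11 0.00
      vertex 14.00 7.00 0.00
    endloop
  endfacet
  facet normal 0.0000 0.0000 -1.0000
    outer loop
      vertex 1.34 2.89 0.00
      vertex 0.00 7.00 0.00
      vertex 14.00 7.00 0.00
    endloop
  endfacet
  facet normal 0.0000 0.0000 -1.0000
    outer loop
      vertex 4.84 0.34 0.00
      vertex 1.34 2.89 0.00
      vertex 14.00 7.00 0.00
    endloop
  endfacet
  facet normal 0.0000 0.0000 -1.0000
    outer loop
      vertex 9.16 0.34 0.00
      vertex 4.84 0.34 0.00
      vertex 14.00 7.00 0.00
    endloop
  endfacet
  facet normal 0.0000 0.0000 -1.0000
    outer loop
      vertex 12.66 2.89 0.00
      vertex 9.16 0.34 0.00
      vertex 14.00 7.00 0.00
    endloop
  endfacet
  facet normal 0.0000 0.0000 1.0000
    outer loop
      vertex 14.00 7.00 6.00
      vertex 12.66 11.11 6.00
      vertex 9.16 13.66 6.00
    endloop
  endfacet
  facet normal 0.0000 0.0000 1.0000
    outer loop
      vertex 14.00 7.00 6.00
      vertex 9.16 13.66 6.00
      vertex 4.84 13.66 6.00
    endloop
  endfacet
  facet normal 0.0000 0.0000 1.0000
    outer loop
      vertex 14.00 7.00 6.00
      vertex 4.84 13.66 6.00
      vertex 1.34 11.11 6.00
    endloop
  endfacet
  facet normal 0.0000 0.0000 1.0000
    outer loop
      vertex 14.00 7.00 6.00
      vertex 1.34 11.11 6.00
      vertex 0.00 7.00 6.00
    endloop
  endfacet
  facet normal 0.0000 0.0000 1.0000
    outer loop
      vertex 14.00 7.00 6.00
      vertex 0.00 7.00 6.00
      vertex 1.34 2.89 6.00
    endloop
  endfacet
  facet normal 0.0000 0.0000 1.0000
    outer loop
      vertex 14.00 7.00 6.00
      vertex 1.34 2.89 6.00
      vertex 4.84 0.34 6.00
    endloop
  endfacet
  facet normal 0.0000 0.0000 1.0000
    outer loop
      vertex 14.00 7.00 6.00
      vertex 4.84 0.34 6.00
      vertex 9.16 0.34 6.00
    endloop
  endfacet
  facet normal 0.0000 0.0000 1.0000
    outer loop
      vertex 14.00 7.00 6.00
      vertex 9.16 0.34 6.00
      vertex 12.66 2.89 6.00
    endloop
  endfacet
  facet normal 0.9507 0.3100 0.0000
    outer loop
      vertex 14.00 7.00 0.00
      vertex 12.66 11.11 0.00
      vertex 12.66 11.11 6.00
    endloop
  endfacet
  facet normal 0.9507 0.3100 0.0000
    outer loop
      vertex 14.00 7.00 0.00
      vertex 12.66 11.11 6.00
      vertex 14.00 7.00 6.00
    endloop
  endfacet
  facet normal 0.5889 0.8082 0.0000
    outer loop
      vertex 12.66 11.11 0.00
      vertex 9.16 13.66 0.00
      vertex 9.16 13.66 6.00
    endloop
  endfacet
  facet normal 0.5889 0.8082 0.0000
    outer loop
      vertex 12.66 11.11 0.00
      vertex 9.16 13.66 6.00
      vertex 12.66 11.11 6.00
    endloop
  endfacet
  facet normal 0.0000 1.0000 0.0000
    outer loop
      vertex 9.16 13.66 0.00
      vertex 4.84 13.66 0.00
      vertex 4.84 13.66 6.00
    endloop
  endfacet
  facet normal 0.0000 1.0000 0.0000
    outer loop
      vertex 9.16 13.66 0.00
      vertex 4.84 13.66 6.00
      vertex 9.16 13.66 6.00
    endloop
  endfacet
  facet normal -0.5889 0.8082 0.0000
    outer loop
      vertex 4.84 13.66 0.00
      vertex 1.34 11.11 0.00
      vertex 1.34 11.11 6.00
    endloop
  endfacet
  facet normal -0.5889 0.8082 0.0000
    outer loop
      vertex 4.84 13.66 0.00
      vertex 1.34 11.11 6.00
      vertex 4.84 13.66 6.00
    endloop
  endfacet
  facet normal -0.9507 0.3100 0.0000
    outer loop
      vertex 1.34 11.11 0.00
      vertex 0.00 7.00 0.00
      vertex 0.00 7.00 6.00
    endloop
  endfacet
  facet normal -0.9507 0.3100 0.0000
    outer loop
      vertex 1.34 11.11 0.00
      vertex 0.00 7.00 6.00
      vertex 1.34 11.11 6.00
    endloop
  endfacet
  facet normal -0.9507 -0.3100 0.0000
    outer loop
      vertex 0.00 7.00 0.00
      vertex 1.34 2.89 0.00
      vertex 1.34 2.89 6.00
    endloop
  endfacet
  facet normal -0.9507 -0.3100 0.0000
    outer loop
      vertex 0.00 7.00 0.00
      vertex 1.34 2.89 6.00
      vertex 0.00 7.00 6.00
    endloop
  endfacet
  facet normal -0.5889 -0.8082 0.0000
    outer loop
      vertex 1.34 2.89 0.00
      vertex 4.84 0.34 0.00
      vertex 4.84 0.34 6.00
    endloop
  endfacet
  facet normal -0.5889 -0.8082 0.0000
    outer loop
      vertex 1.34 2.89 0.00
      vertex 4.84 0.34 6.00
      vertex 1.34 2.89 6.00
    endloop
  endfacet
  facet normal 0.0000 -1.0000 0.0000
    outer loop
      vertex 4.84 0.34 0.00
      vertex 9.16 0.34 0.00
      vertex 9.16 0.34 6.00
    endloop
  endfacet
  facet normal 0.0000 -1.0000 0.0000
    outer loop
      vertex 4.84 0.34 0.00
      vertex 9.16 0.34 6.00
      vertex 4.84 0.34 6.00
    endloop
  endfacet
  facet normal 0.5889 -0.8082 0.0000
    outer loop
      vertex 9.16 0.34 0.00
      vertex 12.66 2.89 0.00
      vertex 12.66 2.89 6.00
    endloop
  endfacet
  facet normal 0.5889 -0.8082 0.0000
    outer loop
      vertex 9.16 0.34 0.00
      vertex 12.66 2.89 6.00
      vertex 9.16 0.34 6.00
    endloop
  endfacet
  facet normal 0.9507 -0.3100 0.0000
    outer loop
      vertex 12.66 2.89 0.00
      vertex 14.00 7.00 0.00
      vertex 14.00 7.00 6.00
    endloop
  endfacet
  facet normal 0.9507 -0.3100 0.0000
    outer loop
      vertex 12.66 2.89 0.00
      vertex 14.00 7.00 6.00
      vertex 12.66 2.89 6.00
    endloop
  endfacet
endsolid part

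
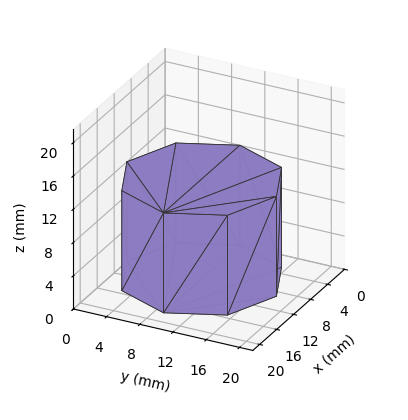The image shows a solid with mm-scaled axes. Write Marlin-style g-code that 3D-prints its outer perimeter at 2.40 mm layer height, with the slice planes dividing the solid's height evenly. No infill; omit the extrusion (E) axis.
Reading the render: the shape is a regular 8-sided prism (a cylinder approximated with 8 flat sides), circumscribed radius ≈ 9 mm, height ≈ 12 mm (dimensions read to the nearest mm from the axis ticks). For the g-code, the solid's height is divided into equal slices at the stated Δz and each level perimeter traced with G1 moves after a G0 lift.

; perimeter-only toolpath
G21 ; units = mm
G90 ; absolute positioning
G28 ; home
; layer 1
G0 Z2.40
G0 X18.00 Y9.00
G1 X15.36 Y15.36
G1 X9.00 Y18.00
G1 X2.64 Y15.36
G1 X0.00 Y9.00
G1 X2.64 Y2.64
G1 X9.00 Y0.00
G1 X15.36 Y2.64
G1 X18.00 Y9.00
; layer 2
G0 Z4.80
G0 X18.00 Y9.00
G1 X15.36 Y15.36
G1 X9.00 Y18.00
G1 X2.64 Y15.36
G1 X0.00 Y9.00
G1 X2.64 Y2.64
G1 X9.00 Y0.00
G1 X15.36 Y2.64
G1 X18.00 Y9.00
; layer 3
G0 Z7.20
G0 X18.00 Y9.00
G1 X15.36 Y15.36
G1 X9.00 Y18.00
G1 X2.64 Y15.36
G1 X0.00 Y9.00
G1 X2.64 Y2.64
G1 X9.00 Y0.00
G1 X15.36 Y2.64
G1 X18.00 Y9.00
; layer 4
G0 Z9.60
G0 X18.00 Y9.00
G1 X15.36 Y15.36
G1 X9.00 Y18.00
G1 X2.64 Y15.36
G1 X0.00 Y9.00
G1 X2.64 Y2.64
G1 X9.00 Y0.00
G1 X15.36 Y2.64
G1 X18.00 Y9.00
; layer 5
G0 Z12.00
G0 X18.00 Y9.00
G1 X15.36 Y15.36
G1 X9.00 Y18.00
G1 X2.64 Y15.36
G1 X0.00 Y9.00
G1 X2.64 Y2.64
G1 X9.00 Y0.00
G1 X15.36 Y2.64
G1 X18.00 Y9.00
M2 ; end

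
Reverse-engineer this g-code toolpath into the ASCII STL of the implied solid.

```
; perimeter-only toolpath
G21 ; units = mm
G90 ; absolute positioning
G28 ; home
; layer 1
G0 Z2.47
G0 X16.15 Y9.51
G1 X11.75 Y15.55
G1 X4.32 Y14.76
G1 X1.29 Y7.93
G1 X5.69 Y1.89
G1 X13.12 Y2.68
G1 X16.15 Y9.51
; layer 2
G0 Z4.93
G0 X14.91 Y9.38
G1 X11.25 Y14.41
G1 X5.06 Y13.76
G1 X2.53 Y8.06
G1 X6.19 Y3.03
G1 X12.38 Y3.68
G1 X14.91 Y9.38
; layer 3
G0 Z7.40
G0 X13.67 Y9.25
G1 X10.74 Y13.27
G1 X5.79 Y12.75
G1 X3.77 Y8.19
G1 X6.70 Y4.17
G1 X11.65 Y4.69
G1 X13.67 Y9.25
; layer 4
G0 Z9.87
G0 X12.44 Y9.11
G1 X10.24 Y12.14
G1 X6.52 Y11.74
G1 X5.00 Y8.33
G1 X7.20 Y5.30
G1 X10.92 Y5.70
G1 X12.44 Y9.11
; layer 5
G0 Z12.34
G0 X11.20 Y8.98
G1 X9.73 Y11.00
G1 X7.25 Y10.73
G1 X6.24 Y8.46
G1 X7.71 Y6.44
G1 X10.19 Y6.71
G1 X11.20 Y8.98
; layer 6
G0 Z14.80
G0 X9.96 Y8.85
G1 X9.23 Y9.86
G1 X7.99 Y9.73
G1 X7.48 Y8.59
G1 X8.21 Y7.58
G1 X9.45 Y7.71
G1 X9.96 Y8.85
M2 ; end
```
solid part
  facet normal 0.0000 0.0000 -1.0000
    outer loop
      vertex 3.59 15.77 0.00
      vertex 12.26 16.69 0.00
      vertex 17.39 9.64 0.00
    endloop
  endfacet
  facet normal 0.0000 0.0000 -1.0000
    outer loop
      vertex 0.05 7.80 0.00
      vertex 3.59 15.77 0.00
      vertex 17.39 9.64 0.00
    endloop
  endfacet
  facet normal 0.0000 0.0000 -1.0000
    outer loop
      vertex 5.18 0.75 0.00
      vertex 0.05 7.80 0.00
      vertex 17.39 9.64 0.00
    endloop
  endfacet
  facet normal 0.0000 0.0000 -1.0000
    outer loop
      vertex 13.85 1.67 0.00
      vertex 5.18 0.75 0.00
      vertex 17.39 9.64 0.00
    endloop
  endfacet
  facet normal 0.7409 0.5391 0.4006
    outer loop
      vertex 17.39 9.64 0.00
      vertex 12.26 16.69 0.00
      vertex 8.72 8.72 17.27
    endloop
  endfacet
  facet normal -0.0967 0.9111 0.4007
    outer loop
      vertex 12.26 16.69 0.00
      vertex 3.59 15.77 0.00
      vertex 8.72 8.72 17.27
    endloop
  endfacet
  facet normal -0.8374 0.3719 0.4006
    outer loop
      vertex 3.59 15.77 0.00
      vertex 0.05 7.80 0.00
      vertex 8.72 8.72 17.27
    endloop
  endfacet
  facet normal -0.7409 -0.5391 0.4006
    outer loop
      vertex 0.05 7.80 0.00
      vertex 5.18 0.75 0.00
      vertex 8.72 8.72 17.27
    endloop
  endfacet
  facet normal 0.0967 -0.9111 0.4007
    outer loop
      vertex 5.18 0.75 0.00
      vertex 13.85 1.67 0.00
      vertex 8.72 8.72 17.27
    endloop
  endfacet
  facet normal 0.8374 -0.3719 0.4006
    outer loop
      vertex 13.85 1.67 0.00
      vertex 17.39 9.64 0.00
      vertex 8.72 8.72 17.27
    endloop
  endfacet
endsolid part

The G0 Z moves step by Δz≈2.47 mm. The G1 loops shrink linearly with z, so the solid tapers from its base footprint up to z≈17.3. Closing with a flat bottom cap and the tapered top and triangulating gives 10 facets — a regular 6-sided pyramid, base circumscribed radius ≈ 8.72 mm, apex at z ≈ 17.3 mm.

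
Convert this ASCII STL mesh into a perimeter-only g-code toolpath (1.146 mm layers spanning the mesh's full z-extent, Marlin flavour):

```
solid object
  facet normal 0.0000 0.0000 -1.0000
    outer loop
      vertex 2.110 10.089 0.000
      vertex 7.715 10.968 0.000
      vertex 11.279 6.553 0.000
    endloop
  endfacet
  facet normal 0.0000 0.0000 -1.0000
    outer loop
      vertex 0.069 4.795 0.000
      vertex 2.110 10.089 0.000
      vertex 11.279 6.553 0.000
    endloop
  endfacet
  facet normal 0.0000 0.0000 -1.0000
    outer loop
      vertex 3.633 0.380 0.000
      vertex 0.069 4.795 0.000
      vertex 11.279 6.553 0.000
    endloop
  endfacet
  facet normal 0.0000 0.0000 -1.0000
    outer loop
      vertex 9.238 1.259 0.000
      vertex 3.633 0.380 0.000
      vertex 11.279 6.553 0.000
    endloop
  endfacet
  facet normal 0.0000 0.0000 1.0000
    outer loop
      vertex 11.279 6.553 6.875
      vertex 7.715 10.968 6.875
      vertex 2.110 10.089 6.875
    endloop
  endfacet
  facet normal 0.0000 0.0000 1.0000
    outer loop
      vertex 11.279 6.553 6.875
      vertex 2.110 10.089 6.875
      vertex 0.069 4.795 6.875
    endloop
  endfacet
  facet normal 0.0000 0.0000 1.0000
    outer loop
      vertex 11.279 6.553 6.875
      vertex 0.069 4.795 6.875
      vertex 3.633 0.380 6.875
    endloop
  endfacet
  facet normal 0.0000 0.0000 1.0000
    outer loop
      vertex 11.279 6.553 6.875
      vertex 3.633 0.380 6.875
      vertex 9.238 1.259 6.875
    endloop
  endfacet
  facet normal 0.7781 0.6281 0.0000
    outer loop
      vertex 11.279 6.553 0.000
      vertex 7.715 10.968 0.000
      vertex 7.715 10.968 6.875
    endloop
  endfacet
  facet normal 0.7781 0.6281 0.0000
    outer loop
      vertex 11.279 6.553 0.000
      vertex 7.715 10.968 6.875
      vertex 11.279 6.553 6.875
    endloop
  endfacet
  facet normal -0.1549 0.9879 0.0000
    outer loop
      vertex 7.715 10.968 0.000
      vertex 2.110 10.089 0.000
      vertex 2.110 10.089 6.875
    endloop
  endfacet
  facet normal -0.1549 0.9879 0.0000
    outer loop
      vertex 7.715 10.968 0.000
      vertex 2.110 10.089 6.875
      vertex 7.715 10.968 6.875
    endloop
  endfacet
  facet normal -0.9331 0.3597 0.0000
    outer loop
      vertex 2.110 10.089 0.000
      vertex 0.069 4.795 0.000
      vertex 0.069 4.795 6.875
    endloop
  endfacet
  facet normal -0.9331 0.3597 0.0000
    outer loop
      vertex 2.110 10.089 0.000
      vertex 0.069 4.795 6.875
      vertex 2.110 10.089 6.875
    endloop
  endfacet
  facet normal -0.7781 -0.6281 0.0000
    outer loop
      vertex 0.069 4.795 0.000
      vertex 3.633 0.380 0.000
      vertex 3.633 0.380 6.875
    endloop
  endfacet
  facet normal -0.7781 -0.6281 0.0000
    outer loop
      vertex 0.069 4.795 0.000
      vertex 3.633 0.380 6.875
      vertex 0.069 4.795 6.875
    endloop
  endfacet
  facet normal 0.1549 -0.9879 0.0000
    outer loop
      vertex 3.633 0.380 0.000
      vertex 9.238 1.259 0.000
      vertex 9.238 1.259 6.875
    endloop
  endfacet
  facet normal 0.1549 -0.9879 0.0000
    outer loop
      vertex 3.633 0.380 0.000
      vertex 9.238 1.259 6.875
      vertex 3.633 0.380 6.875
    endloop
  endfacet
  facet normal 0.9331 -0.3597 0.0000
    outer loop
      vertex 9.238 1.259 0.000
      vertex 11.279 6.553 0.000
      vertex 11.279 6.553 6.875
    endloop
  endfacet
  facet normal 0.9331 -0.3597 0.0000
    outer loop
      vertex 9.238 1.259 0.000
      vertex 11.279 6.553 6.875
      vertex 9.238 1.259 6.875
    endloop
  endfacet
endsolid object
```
; perimeter-only toolpath
G21 ; units = mm
G90 ; absolute positioning
G28 ; home
; layer 1
G0 Z1.146
G0 X11.279 Y6.553
G1 X7.715 Y10.968
G1 X2.110 Y10.089
G1 X0.069 Y4.795
G1 X3.633 Y0.380
G1 X9.238 Y1.259
G1 X11.279 Y6.553
; layer 2
G0 Z2.292
G0 X11.279 Y6.553
G1 X7.715 Y10.968
G1 X2.110 Y10.089
G1 X0.069 Y4.795
G1 X3.633 Y0.380
G1 X9.238 Y1.259
G1 X11.279 Y6.553
; layer 3
G0 Z3.438
G0 X11.279 Y6.553
G1 X7.715 Y10.968
G1 X2.110 Y10.089
G1 X0.069 Y4.795
G1 X3.633 Y0.380
G1 X9.238 Y1.259
G1 X11.279 Y6.553
; layer 4
G0 Z4.583
G0 X11.279 Y6.553
G1 X7.715 Y10.968
G1 X2.110 Y10.089
G1 X0.069 Y4.795
G1 X3.633 Y0.380
G1 X9.238 Y1.259
G1 X11.279 Y6.553
; layer 5
G0 Z5.729
G0 X11.279 Y6.553
G1 X7.715 Y10.968
G1 X2.110 Y10.089
G1 X0.069 Y4.795
G1 X3.633 Y0.380
G1 X9.238 Y1.259
G1 X11.279 Y6.553
; layer 6
G0 Z6.875
G0 X11.279 Y6.553
G1 X7.715 Y10.968
G1 X2.110 Y10.089
G1 X0.069 Y4.795
G1 X3.633 Y0.380
G1 X9.238 Y1.259
G1 X11.279 Y6.553
M2 ; end

The solid is a regular 6-sided prism (a cylinder approximated with 6 flat sides), circumscribed radius ≈ 5.67 mm, height ≈ 6.88 mm. Slicing at Δz = 1.146 mm — 6 equal slices spanning the solid's height, so layer i sits at z = i·h/6 — gives 6 non-empty perimeters. Each is a 6-segment closed polygon; G0 lifts to the layer z and rapids to the start vertex, then G1 traces the edges.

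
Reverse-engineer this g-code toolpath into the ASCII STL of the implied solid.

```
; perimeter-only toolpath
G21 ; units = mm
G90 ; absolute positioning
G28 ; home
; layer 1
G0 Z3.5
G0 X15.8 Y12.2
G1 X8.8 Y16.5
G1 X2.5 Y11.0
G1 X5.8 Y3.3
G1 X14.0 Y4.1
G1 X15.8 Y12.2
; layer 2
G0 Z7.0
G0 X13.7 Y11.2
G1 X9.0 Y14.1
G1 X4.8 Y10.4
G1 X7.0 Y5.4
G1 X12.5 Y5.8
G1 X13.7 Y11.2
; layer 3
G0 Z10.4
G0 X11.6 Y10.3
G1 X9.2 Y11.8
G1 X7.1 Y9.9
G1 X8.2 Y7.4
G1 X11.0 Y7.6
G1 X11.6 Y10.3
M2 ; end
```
solid part
  facet normal 0.0000 0.0000 -1.0000
    outer loop
      vertex 0.2 11.5 0.0
      vertex 8.6 18.8 0.0
      vertex 18.0 13.1 0.0
    endloop
  endfacet
  facet normal 0.0000 0.0000 -1.0000
    outer loop
      vertex 4.6 1.3 0.0
      vertex 0.2 11.5 0.0
      vertex 18.0 13.1 0.0
    endloop
  endfacet
  facet normal 0.0000 0.0000 -1.0000
    outer loop
      vertex 15.6 2.3 0.0
      vertex 4.6 1.3 0.0
      vertex 18.0 13.1 0.0
    endloop
  endfacet
  facet normal 0.4546 0.7497 0.4808
    outer loop
      vertex 18.0 13.1 0.0
      vertex 8.6 18.8 0.0
      vertex 9.4 9.4 13.9
    endloop
  endfacet
  facet normal -0.5752 0.6619 0.4807
    outer loop
      vertex 8.6 18.8 0.0
      vertex 0.2 11.5 0.0
      vertex 9.4 9.4 13.9
    endloop
  endfacet
  facet normal -0.8053 -0.3474 0.4805
    outer loop
      vertex 0.2 11.5 0.0
      vertex 4.6 1.3 0.0
      vertex 9.4 9.4 13.9
    endloop
  endfacet
  facet normal 0.0794 -0.8730 0.4813
    outer loop
      vertex 4.6 1.3 0.0
      vertex 15.6 2.3 0.0
      vertex 9.4 9.4 13.9
    endloop
  endfacet
  facet normal 0.8567 -0.1904 0.4794
    outer loop
      vertex 15.6 2.3 0.0
      vertex 18.0 13.1 0.0
      vertex 9.4 9.4 13.9
    endloop
  endfacet
endsolid part

The G0 Z moves step by Δz≈3.5 mm. The G1 loops shrink linearly with z, so the solid tapers from its base footprint up to z≈13.9. Closing with a flat bottom cap and the tapered top and triangulating gives 8 facets — a regular 5-sided pyramid, base circumscribed radius ≈ 9.4 mm, apex at z ≈ 13.9 mm.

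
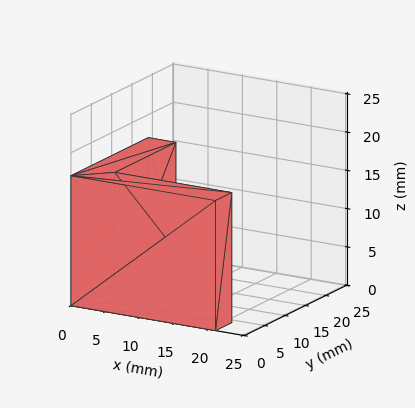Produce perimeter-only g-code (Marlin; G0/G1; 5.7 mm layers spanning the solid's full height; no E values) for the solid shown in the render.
Reading the render: the shape is an L-shaped prism: outer 21 × 19 mm, arm thicknesses ≈ 4 mm (horizontal) and 4 mm (vertical), extruded 17 mm in z (dimensions read to the nearest mm from the axis ticks). For the g-code, the solid's height is divided into equal slices at the stated Δz and each level perimeter traced with G1 moves after a G0 lift.

; perimeter-only toolpath
G21 ; units = mm
G90 ; absolute positioning
G28 ; home
; layer 1
G0 Z5.7
G0 X0.0 Y0.0
G1 X21.0 Y0.0
G1 X21.0 Y4.0
G1 X4.0 Y4.0
G1 X4.0 Y19.0
G1 X0.0 Y19.0
G1 X0.0 Y0.0
; layer 2
G0 Z11.3
G0 X0.0 Y0.0
G1 X21.0 Y0.0
G1 X21.0 Y4.0
G1 X4.0 Y4.0
G1 X4.0 Y19.0
G1 X0.0 Y19.0
G1 X0.0 Y0.0
; layer 3
G0 Z17.0
G0 X0.0 Y0.0
G1 X21.0 Y0.0
G1 X21.0 Y4.0
G1 X4.0 Y4.0
G1 X4.0 Y19.0
G1 X0.0 Y19.0
G1 X0.0 Y0.0
M2 ; end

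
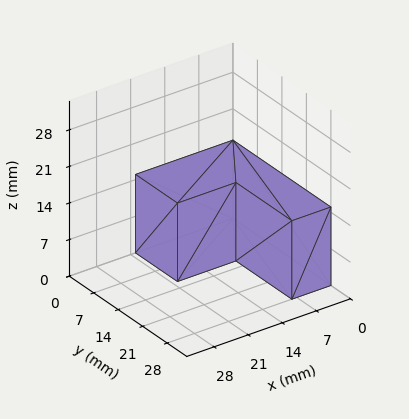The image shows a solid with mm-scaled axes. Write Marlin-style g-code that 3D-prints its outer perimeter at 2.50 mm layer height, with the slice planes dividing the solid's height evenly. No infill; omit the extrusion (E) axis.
Reading the render: the shape is an L-shaped prism: outer 20 × 28 mm, arm thicknesses ≈ 12 mm (horizontal) and 8 mm (vertical), extruded 15 mm in z (dimensions read to the nearest mm from the axis ticks). For the g-code, the solid's height is divided into equal slices at the stated Δz and each level perimeter traced with G1 moves after a G0 lift.

; perimeter-only toolpath
G21 ; units = mm
G90 ; absolute positioning
G28 ; home
; layer 1
G0 Z2.50
G0 X0.00 Y0.00
G1 X20.00 Y0.00
G1 X20.00 Y12.00
G1 X8.00 Y12.00
G1 X8.00 Y28.00
G1 X0.00 Y28.00
G1 X0.00 Y0.00
; layer 2
G0 Z5.00
G0 X0.00 Y0.00
G1 X20.00 Y0.00
G1 X20.00 Y12.00
G1 X8.00 Y12.00
G1 X8.00 Y28.00
G1 X0.00 Y28.00
G1 X0.00 Y0.00
; layer 3
G0 Z7.50
G0 X0.00 Y0.00
G1 X20.00 Y0.00
G1 X20.00 Y12.00
G1 X8.00 Y12.00
G1 X8.00 Y28.00
G1 X0.00 Y28.00
G1 X0.00 Y0.00
; layer 4
G0 Z10.00
G0 X0.00 Y0.00
G1 X20.00 Y0.00
G1 X20.00 Y12.00
G1 X8.00 Y12.00
G1 X8.00 Y28.00
G1 X0.00 Y28.00
G1 X0.00 Y0.00
; layer 5
G0 Z12.50
G0 X0.00 Y0.00
G1 X20.00 Y0.00
G1 X20.00 Y12.00
G1 X8.00 Y12.00
G1 X8.00 Y28.00
G1 X0.00 Y28.00
G1 X0.00 Y0.00
; layer 6
G0 Z15.00
G0 X0.00 Y0.00
G1 X20.00 Y0.00
G1 X20.00 Y12.00
G1 X8.00 Y12.00
G1 X8.00 Y28.00
G1 X0.00 Y28.00
G1 X0.00 Y0.00
M2 ; end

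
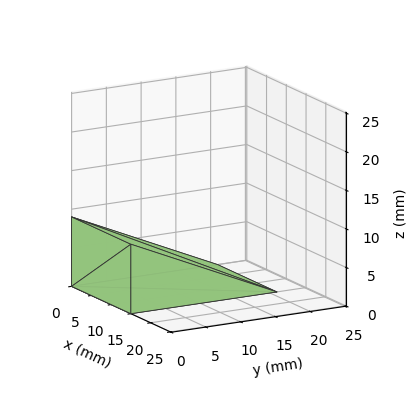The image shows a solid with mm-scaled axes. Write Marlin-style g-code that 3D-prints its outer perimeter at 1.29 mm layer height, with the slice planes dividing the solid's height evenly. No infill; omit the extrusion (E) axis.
Reading the render: the shape is a wedge (ramp): 15 × 21 mm base, rising to 9 mm along the y=0 edge and sloping linearly to z=0 at y=21 (dimensions read to the nearest mm from the axis ticks). For the g-code, the solid's height is divided into equal slices at the stated Δz and each level perimeter traced with G1 moves after a G0 lift.

; perimeter-only toolpath
G21 ; units = mm
G90 ; absolute positioning
G28 ; home
; layer 1
G0 Z1.29
G0 X0.00 Y0.00
G1 X15.00 Y0.00
G1 X15.00 Y18.00
G1 X0.00 Y18.00
G1 X0.00 Y0.00
; layer 2
G0 Z2.57
G0 X0.00 Y0.00
G1 X15.00 Y0.00
G1 X15.00 Y15.00
G1 X0.00 Y15.00
G1 X0.00 Y0.00
; layer 3
G0 Z3.86
G0 X0.00 Y0.00
G1 X15.00 Y0.00
G1 X15.00 Y12.00
G1 X0.00 Y12.00
G1 X0.00 Y0.00
; layer 4
G0 Z5.14
G0 X0.00 Y0.00
G1 X15.00 Y0.00
G1 X15.00 Y9.00
G1 X0.00 Y9.00
G1 X0.00 Y0.00
; layer 5
G0 Z6.43
G0 X0.00 Y0.00
G1 X15.00 Y0.00
G1 X15.00 Y6.00
G1 X0.00 Y6.00
G1 X0.00 Y0.00
; layer 6
G0 Z7.71
G0 X0.00 Y0.00
G1 X15.00 Y0.00
G1 X15.00 Y3.00
G1 X0.00 Y3.00
G1 X0.00 Y0.00
M2 ; end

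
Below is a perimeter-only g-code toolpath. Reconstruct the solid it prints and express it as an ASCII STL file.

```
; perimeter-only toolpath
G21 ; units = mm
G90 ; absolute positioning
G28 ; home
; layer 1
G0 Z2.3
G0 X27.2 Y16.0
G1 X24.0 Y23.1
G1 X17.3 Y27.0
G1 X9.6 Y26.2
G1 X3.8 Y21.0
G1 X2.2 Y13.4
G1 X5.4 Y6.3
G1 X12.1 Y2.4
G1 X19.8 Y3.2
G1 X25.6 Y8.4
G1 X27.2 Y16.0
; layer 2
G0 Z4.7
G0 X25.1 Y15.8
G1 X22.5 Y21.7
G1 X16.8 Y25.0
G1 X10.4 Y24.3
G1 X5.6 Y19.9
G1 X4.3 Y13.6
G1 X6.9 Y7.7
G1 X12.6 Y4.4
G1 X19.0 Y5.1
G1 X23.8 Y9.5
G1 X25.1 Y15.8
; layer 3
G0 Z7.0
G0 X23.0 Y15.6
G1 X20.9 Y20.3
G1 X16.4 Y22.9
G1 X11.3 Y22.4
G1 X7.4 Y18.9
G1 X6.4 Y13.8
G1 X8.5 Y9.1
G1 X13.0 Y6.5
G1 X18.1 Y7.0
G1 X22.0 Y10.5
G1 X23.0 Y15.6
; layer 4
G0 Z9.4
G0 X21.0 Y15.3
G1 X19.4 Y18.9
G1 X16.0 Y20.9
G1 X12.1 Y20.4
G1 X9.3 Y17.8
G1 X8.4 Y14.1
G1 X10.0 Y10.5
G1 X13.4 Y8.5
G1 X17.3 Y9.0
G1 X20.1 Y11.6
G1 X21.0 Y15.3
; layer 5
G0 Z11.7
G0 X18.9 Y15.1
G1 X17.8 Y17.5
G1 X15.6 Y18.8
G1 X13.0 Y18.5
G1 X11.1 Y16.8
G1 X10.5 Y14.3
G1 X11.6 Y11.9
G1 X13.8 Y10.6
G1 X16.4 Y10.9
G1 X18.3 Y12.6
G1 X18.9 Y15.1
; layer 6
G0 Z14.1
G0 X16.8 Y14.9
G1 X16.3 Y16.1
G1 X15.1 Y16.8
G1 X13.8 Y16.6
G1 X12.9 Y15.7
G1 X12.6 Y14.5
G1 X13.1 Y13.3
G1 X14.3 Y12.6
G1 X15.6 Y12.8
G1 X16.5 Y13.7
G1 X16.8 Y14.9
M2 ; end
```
solid part
  facet normal 0.0000 0.0000 -1.0000
    outer loop
      vertex 17.7 29.1 0.0
      vertex 25.6 24.5 0.0
      vertex 29.3 16.2 0.0
    endloop
  endfacet
  facet normal 0.0000 0.0000 -1.0000
    outer loop
      vertex 8.7 28.1 0.0
      vertex 17.7 29.1 0.0
      vertex 29.3 16.2 0.0
    endloop
  endfacet
  facet normal 0.0000 0.0000 -1.0000
    outer loop
      vertex 2.0 22.0 0.0
      vertex 8.7 28.1 0.0
      vertex 29.3 16.2 0.0
    endloop
  endfacet
  facet normal 0.0000 0.0000 -1.0000
    outer loop
      vertex 0.1 13.2 0.0
      vertex 2.0 22.0 0.0
      vertex 29.3 16.2 0.0
    endloop
  endfacet
  facet normal 0.0000 0.0000 -1.0000
    outer loop
      vertex 3.8 4.9 0.0
      vertex 0.1 13.2 0.0
      vertex 29.3 16.2 0.0
    endloop
  endfacet
  facet normal 0.0000 0.0000 -1.0000
    outer loop
      vertex 11.7 0.3 0.0
      vertex 3.8 4.9 0.0
      vertex 29.3 16.2 0.0
    endloop
  endfacet
  facet normal 0.0000 0.0000 -1.0000
    outer loop
      vertex 20.7 1.3 0.0
      vertex 11.7 0.3 0.0
      vertex 29.3 16.2 0.0
    endloop
  endfacet
  facet normal 0.0000 0.0000 -1.0000
    outer loop
      vertex 27.4 7.4 0.0
      vertex 20.7 1.3 0.0
      vertex 29.3 16.2 0.0
    endloop
  endfacet
  facet normal 0.6958 0.3102 0.6478
    outer loop
      vertex 29.3 16.2 0.0
      vertex 25.6 24.5 0.0
      vertex 14.7 14.7 16.4
    endloop
  endfacet
  facet normal 0.3832 0.6582 0.6480
    outer loop
      vertex 25.6 24.5 0.0
      vertex 17.7 29.1 0.0
      vertex 14.7 14.7 16.4
    endloop
  endfacet
  facet normal -0.0840 0.7564 0.6487
    outer loop
      vertex 17.7 29.1 0.0
      vertex 8.7 28.1 0.0
      vertex 14.7 14.7 16.4
    endloop
  endfacet
  facet normal -0.5128 0.5633 0.6479
    outer loop
      vertex 8.7 28.1 0.0
      vertex 2.0 22.0 0.0
      vertex 14.7 14.7 16.4
    endloop
  endfacet
  facet normal -0.7445 0.1607 0.6480
    outer loop
      vertex 2.0 22.0 0.0
      vertex 0.1 13.2 0.0
      vertex 14.7 14.7 16.4
    endloop
  endfacet
  facet normal -0.6958 -0.3102 0.6478
    outer loop
      vertex 0.1 13.2 0.0
      vertex 3.8 4.9 0.0
      vertex 14.7 14.7 16.4
    endloop
  endfacet
  facet normal -0.3832 -0.6582 0.6480
    outer loop
      vertex 3.8 4.9 0.0
      vertex 11.7 0.3 0.0
      vertex 14.7 14.7 16.4
    endloop
  endfacet
  facet normal 0.0840 -0.7564 0.6487
    outer loop
      vertex 11.7 0.3 0.0
      vertex 20.7 1.3 0.0
      vertex 14.7 14.7 16.4
    endloop
  endfacet
  facet normal 0.5128 -0.5633 0.6479
    outer loop
      vertex 20.7 1.3 0.0
      vertex 27.4 7.4 0.0
      vertex 14.7 14.7 16.4
    endloop
  endfacet
  facet normal 0.7445 -0.1607 0.6480
    outer loop
      vertex 27.4 7.4 0.0
      vertex 29.3 16.2 0.0
      vertex 14.7 14.7 16.4
    endloop
  endfacet
endsolid part

The G0 Z moves step by Δz≈2.3 mm. The G1 loops shrink linearly with z, so the solid tapers from its base footprint up to z≈16.4. Closing with a flat bottom cap and the tapered top and triangulating gives 18 facets — a regular 10-sided pyramid, base circumscribed radius ≈ 14.7 mm, apex at z ≈ 16.4 mm.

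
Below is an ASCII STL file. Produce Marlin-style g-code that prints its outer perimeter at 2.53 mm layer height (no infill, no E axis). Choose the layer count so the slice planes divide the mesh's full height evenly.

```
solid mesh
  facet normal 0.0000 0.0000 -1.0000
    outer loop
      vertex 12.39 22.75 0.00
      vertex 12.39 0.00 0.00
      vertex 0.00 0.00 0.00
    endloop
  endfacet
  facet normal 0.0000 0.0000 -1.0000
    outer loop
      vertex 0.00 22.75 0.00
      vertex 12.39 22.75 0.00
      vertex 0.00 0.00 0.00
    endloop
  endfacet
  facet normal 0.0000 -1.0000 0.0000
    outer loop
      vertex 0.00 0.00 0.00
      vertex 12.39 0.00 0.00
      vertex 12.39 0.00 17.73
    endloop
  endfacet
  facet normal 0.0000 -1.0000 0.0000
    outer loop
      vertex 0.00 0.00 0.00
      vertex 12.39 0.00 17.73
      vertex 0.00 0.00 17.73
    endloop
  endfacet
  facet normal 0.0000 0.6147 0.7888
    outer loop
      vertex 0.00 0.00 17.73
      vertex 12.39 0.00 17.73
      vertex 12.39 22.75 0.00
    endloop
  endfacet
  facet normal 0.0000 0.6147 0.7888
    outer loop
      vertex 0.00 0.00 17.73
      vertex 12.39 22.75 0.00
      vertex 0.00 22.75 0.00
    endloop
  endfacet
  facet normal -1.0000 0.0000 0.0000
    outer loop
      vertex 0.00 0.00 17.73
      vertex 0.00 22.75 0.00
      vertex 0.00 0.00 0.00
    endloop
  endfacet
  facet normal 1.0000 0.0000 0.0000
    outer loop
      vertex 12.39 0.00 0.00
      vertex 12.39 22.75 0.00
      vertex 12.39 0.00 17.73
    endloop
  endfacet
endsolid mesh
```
; perimeter-only toolpath
G21 ; units = mm
G90 ; absolute positioning
G28 ; home
; layer 1
G0 Z2.53
G0 X0.00 Y0.00
G1 X12.39 Y0.00
G1 X12.39 Y19.50
G1 X0.00 Y19.50
G1 X0.00 Y0.00
; layer 2
G0 Z5.07
G0 X0.00 Y0.00
G1 X12.39 Y0.00
G1 X12.39 Y16.25
G1 X0.00 Y16.25
G1 X0.00 Y0.00
; layer 3
G0 Z7.60
G0 X0.00 Y0.00
G1 X12.39 Y0.00
G1 X12.39 Y13.00
G1 X0.00 Y13.00
G1 X0.00 Y0.00
; layer 4
G0 Z10.13
G0 X0.00 Y0.00
G1 X12.39 Y0.00
G1 X12.39 Y9.75
G1 X0.00 Y9.75
G1 X0.00 Y0.00
; layer 5
G0 Z12.66
G0 X0.00 Y0.00
G1 X12.39 Y0.00
G1 X12.39 Y6.50
G1 X0.00 Y6.50
G1 X0.00 Y0.00
; layer 6
G0 Z15.20
G0 X0.00 Y0.00
G1 X12.39 Y0.00
G1 X12.39 Y3.25
G1 X0.00 Y3.25
G1 X0.00 Y0.00
M2 ; end

The solid is a wedge (ramp): 12.4 × 22.8 mm base, rising to 17.7 mm along the y=0 edge and sloping linearly to z=0 at y=22.8. Slicing at Δz = 2.53 mm — 7 equal slices spanning the solid's height, so layer i sits at z = i·h/7 — gives 6 non-empty perimeters. Each is a 4-segment closed polygon; G0 lifts to the layer z and rapids to the start vertex, then G1 traces the edges. The cross-section shrinks linearly with z (the slice at the apex is degenerate and omitted).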